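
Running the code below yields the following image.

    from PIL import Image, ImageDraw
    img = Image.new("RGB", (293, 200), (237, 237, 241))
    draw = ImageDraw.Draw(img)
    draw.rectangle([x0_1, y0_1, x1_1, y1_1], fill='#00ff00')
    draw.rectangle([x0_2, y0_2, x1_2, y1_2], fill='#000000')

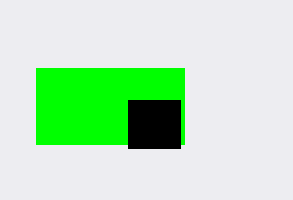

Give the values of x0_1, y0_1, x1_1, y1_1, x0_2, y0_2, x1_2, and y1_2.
x0_1 = 36, y0_1 = 68, x1_1 = 184, y1_1 = 144, x0_2 = 128, y0_2 = 100, x1_2 = 180, y1_2 = 148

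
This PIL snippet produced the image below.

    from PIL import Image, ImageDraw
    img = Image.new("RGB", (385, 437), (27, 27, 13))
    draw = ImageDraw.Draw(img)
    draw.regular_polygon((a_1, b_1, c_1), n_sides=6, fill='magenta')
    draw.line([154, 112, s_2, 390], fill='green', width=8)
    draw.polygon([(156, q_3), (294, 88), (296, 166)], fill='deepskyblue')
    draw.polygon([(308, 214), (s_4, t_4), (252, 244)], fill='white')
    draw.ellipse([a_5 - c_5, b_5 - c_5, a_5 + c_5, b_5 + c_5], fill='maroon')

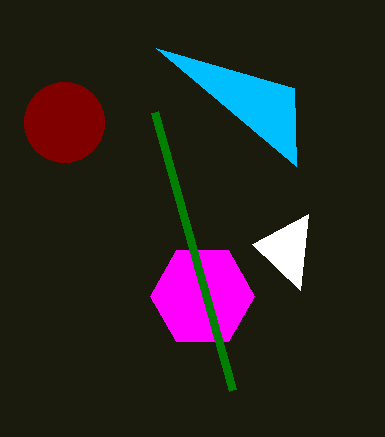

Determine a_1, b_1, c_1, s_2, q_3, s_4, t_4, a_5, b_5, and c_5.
a_1 = 202
b_1 = 296
c_1 = 52
s_2 = 232
q_3 = 48
s_4 = 300
t_4 = 290
a_5 = 64
b_5 = 122
c_5 = 40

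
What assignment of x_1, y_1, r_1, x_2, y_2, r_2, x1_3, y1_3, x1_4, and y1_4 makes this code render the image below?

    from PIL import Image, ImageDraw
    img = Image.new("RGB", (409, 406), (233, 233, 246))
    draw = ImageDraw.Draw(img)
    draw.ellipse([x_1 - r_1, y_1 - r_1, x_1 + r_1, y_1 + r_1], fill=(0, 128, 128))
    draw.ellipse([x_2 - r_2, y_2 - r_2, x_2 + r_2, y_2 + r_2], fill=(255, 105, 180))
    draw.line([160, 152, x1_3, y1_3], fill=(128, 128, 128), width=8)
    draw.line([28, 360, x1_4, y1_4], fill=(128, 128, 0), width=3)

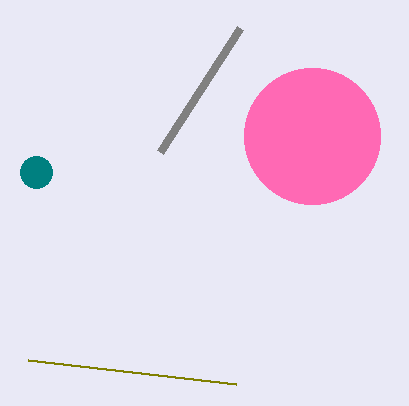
x_1 = 36
y_1 = 172
r_1 = 16
x_2 = 312
y_2 = 136
r_2 = 68
x1_3 = 240
y1_3 = 28
x1_4 = 236
y1_4 = 384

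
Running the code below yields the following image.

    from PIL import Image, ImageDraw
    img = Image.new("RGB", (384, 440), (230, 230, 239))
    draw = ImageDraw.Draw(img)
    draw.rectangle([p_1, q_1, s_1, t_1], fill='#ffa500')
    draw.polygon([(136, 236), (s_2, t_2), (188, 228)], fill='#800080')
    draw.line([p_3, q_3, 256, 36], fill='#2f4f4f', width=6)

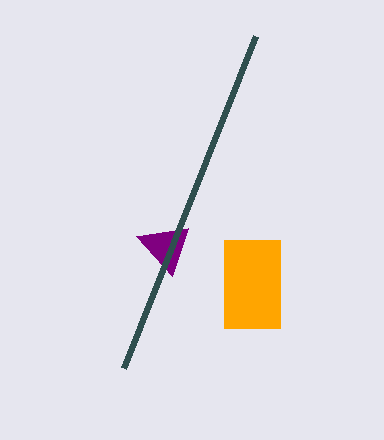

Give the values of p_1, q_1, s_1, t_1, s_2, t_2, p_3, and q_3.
p_1 = 224, q_1 = 240, s_1 = 280, t_1 = 328, s_2 = 172, t_2 = 276, p_3 = 124, q_3 = 368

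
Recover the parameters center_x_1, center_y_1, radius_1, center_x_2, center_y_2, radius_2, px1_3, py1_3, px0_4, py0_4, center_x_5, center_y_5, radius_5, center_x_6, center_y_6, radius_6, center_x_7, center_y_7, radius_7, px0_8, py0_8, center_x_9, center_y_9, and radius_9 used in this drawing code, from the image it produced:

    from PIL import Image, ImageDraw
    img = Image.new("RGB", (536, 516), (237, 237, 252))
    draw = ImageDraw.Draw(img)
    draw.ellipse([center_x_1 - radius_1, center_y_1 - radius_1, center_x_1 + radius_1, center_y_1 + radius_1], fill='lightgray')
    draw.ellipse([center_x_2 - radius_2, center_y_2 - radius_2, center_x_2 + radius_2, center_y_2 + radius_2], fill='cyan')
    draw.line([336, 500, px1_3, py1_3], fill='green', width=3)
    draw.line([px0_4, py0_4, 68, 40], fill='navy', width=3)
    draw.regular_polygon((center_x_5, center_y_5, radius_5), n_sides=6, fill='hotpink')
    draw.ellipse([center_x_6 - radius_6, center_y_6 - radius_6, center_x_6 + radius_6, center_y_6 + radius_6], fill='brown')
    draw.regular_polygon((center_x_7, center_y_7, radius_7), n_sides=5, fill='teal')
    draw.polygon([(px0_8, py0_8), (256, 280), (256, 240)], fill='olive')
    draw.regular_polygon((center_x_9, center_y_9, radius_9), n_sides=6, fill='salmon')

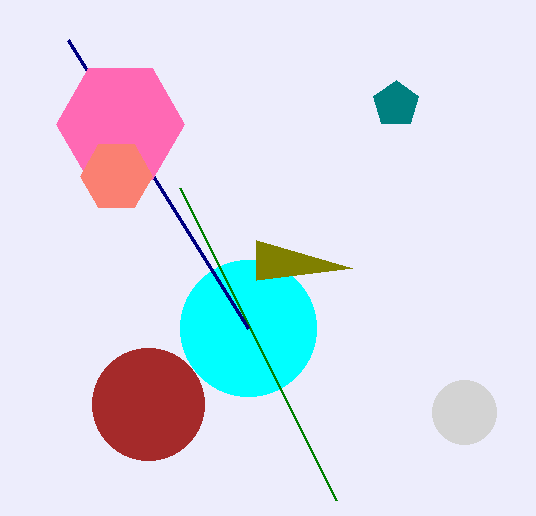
center_x_1 = 464, center_y_1 = 412, radius_1 = 32, center_x_2 = 248, center_y_2 = 328, radius_2 = 68, px1_3 = 180, py1_3 = 188, px0_4 = 248, py0_4 = 328, center_x_5 = 120, center_y_5 = 124, radius_5 = 64, center_x_6 = 148, center_y_6 = 404, radius_6 = 56, center_x_7 = 396, center_y_7 = 104, radius_7 = 24, px0_8 = 352, py0_8 = 268, center_x_9 = 116, center_y_9 = 176, radius_9 = 36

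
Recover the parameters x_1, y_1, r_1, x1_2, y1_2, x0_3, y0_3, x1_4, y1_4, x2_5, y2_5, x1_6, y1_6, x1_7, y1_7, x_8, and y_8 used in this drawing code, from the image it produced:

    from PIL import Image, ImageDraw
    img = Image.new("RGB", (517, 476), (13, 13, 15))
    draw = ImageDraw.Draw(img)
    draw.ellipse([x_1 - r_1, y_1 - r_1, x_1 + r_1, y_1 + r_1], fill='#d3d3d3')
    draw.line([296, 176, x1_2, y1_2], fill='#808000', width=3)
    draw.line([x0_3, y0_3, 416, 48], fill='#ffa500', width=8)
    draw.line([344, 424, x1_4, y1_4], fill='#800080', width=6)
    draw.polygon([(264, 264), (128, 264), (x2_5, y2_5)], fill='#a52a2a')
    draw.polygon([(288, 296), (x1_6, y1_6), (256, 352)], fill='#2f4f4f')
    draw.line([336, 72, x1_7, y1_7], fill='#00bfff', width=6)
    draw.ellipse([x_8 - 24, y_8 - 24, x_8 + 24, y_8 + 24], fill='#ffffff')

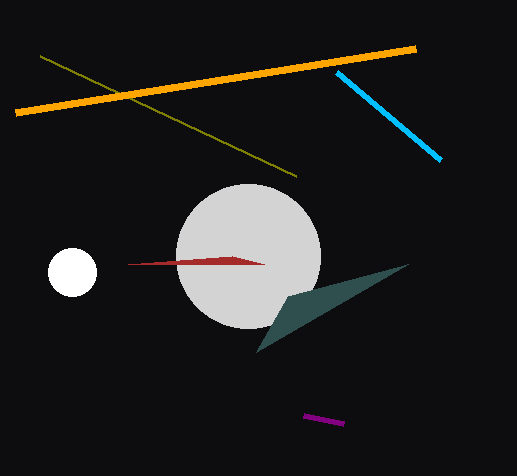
x_1 = 248
y_1 = 256
r_1 = 72
x1_2 = 40
y1_2 = 56
x0_3 = 16
y0_3 = 112
x1_4 = 304
y1_4 = 416
x2_5 = 232
y2_5 = 256
x1_6 = 408
y1_6 = 264
x1_7 = 440
y1_7 = 160
x_8 = 72
y_8 = 272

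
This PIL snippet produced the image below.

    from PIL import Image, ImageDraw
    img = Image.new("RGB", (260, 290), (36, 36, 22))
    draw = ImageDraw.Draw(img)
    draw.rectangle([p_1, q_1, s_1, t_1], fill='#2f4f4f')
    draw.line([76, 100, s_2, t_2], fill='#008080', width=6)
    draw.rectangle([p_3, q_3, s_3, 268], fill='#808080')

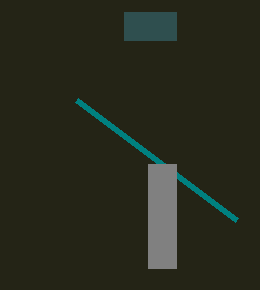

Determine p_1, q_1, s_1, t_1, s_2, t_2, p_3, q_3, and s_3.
p_1 = 124, q_1 = 12, s_1 = 176, t_1 = 40, s_2 = 236, t_2 = 220, p_3 = 148, q_3 = 164, s_3 = 176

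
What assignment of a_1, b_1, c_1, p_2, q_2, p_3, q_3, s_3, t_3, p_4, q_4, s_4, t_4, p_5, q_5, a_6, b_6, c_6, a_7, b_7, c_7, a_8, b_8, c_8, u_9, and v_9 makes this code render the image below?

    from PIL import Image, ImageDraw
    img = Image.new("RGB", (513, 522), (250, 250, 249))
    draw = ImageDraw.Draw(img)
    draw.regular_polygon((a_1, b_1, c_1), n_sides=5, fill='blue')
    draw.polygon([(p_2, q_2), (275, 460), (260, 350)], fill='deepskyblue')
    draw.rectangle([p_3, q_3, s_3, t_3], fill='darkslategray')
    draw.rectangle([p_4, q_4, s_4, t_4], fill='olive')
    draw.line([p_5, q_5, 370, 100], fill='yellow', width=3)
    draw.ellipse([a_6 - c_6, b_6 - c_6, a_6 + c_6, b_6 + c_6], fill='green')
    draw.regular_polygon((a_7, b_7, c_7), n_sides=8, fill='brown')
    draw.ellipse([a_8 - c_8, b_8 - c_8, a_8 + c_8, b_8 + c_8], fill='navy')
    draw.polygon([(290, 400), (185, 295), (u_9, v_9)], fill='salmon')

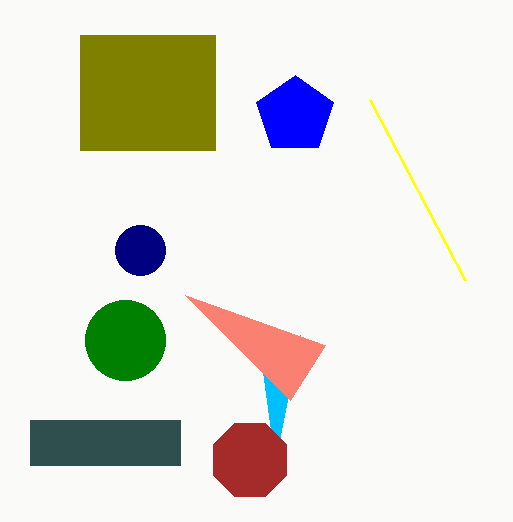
a_1 = 295; b_1 = 115; c_1 = 40; p_2 = 300; q_2 = 335; p_3 = 30; q_3 = 420; s_3 = 180; t_3 = 465; p_4 = 80; q_4 = 35; s_4 = 215; t_4 = 150; p_5 = 465; q_5 = 280; a_6 = 125; b_6 = 340; c_6 = 40; a_7 = 250; b_7 = 460; c_7 = 40; a_8 = 140; b_8 = 250; c_8 = 25; u_9 = 325; v_9 = 345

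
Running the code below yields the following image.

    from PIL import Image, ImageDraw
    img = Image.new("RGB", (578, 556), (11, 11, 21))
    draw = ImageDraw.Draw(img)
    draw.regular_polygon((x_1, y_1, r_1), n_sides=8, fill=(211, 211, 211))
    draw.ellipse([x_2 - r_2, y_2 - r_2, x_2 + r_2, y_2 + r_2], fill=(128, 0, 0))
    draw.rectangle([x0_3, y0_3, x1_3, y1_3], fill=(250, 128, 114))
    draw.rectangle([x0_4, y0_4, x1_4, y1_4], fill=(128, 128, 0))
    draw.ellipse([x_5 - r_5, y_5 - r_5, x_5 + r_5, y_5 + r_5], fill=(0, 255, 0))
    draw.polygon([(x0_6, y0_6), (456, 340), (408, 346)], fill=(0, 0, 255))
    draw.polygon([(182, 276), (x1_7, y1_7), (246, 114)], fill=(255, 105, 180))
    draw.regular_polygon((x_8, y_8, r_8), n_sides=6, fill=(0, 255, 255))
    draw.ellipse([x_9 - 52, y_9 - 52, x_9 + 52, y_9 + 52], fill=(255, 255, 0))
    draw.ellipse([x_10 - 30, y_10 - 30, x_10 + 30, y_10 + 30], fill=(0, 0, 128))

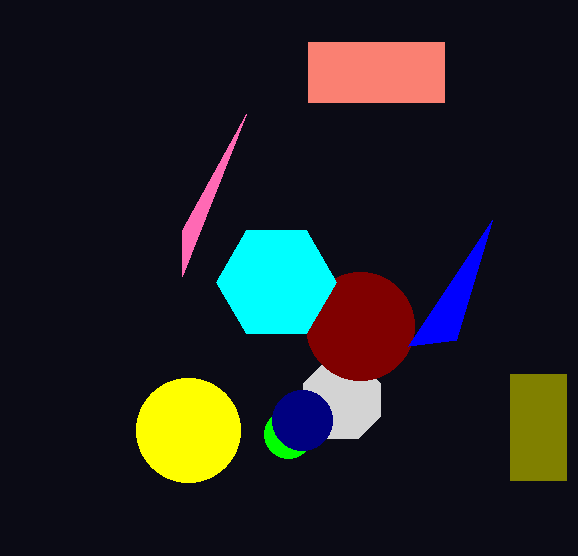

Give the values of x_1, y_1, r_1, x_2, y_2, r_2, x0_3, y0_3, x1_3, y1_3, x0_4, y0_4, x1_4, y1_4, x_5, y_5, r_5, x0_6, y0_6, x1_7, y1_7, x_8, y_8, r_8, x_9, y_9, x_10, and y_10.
x_1 = 342, y_1 = 400, r_1 = 42, x_2 = 360, y_2 = 326, r_2 = 54, x0_3 = 308, y0_3 = 42, x1_3 = 444, y1_3 = 102, x0_4 = 510, y0_4 = 374, x1_4 = 566, y1_4 = 480, x_5 = 288, y_5 = 434, r_5 = 24, x0_6 = 492, y0_6 = 220, x1_7 = 182, y1_7 = 230, x_8 = 276, y_8 = 282, r_8 = 60, x_9 = 188, y_9 = 430, x_10 = 302, y_10 = 420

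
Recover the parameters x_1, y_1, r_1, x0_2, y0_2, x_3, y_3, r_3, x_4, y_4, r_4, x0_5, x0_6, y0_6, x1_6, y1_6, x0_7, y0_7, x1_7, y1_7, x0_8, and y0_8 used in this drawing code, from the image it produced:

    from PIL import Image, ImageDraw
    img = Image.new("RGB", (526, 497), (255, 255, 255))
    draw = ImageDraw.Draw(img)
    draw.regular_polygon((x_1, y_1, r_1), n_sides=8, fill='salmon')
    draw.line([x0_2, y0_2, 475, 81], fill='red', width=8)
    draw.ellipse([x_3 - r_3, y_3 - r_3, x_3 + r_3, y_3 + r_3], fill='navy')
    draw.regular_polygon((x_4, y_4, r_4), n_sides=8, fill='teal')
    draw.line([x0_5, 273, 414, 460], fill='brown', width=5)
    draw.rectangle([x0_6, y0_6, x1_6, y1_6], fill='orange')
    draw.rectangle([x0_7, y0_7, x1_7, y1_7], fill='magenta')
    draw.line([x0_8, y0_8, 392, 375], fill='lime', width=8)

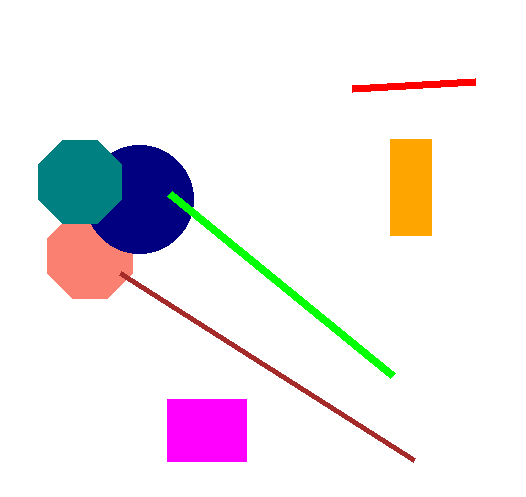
x_1 = 90; y_1 = 256; r_1 = 46; x0_2 = 352; y0_2 = 88; x_3 = 139; y_3 = 199; r_3 = 54; x_4 = 80; y_4 = 182; r_4 = 45; x0_5 = 120; x0_6 = 390; y0_6 = 139; x1_6 = 431; y1_6 = 235; x0_7 = 167; y0_7 = 399; x1_7 = 246; y1_7 = 461; x0_8 = 169; y0_8 = 193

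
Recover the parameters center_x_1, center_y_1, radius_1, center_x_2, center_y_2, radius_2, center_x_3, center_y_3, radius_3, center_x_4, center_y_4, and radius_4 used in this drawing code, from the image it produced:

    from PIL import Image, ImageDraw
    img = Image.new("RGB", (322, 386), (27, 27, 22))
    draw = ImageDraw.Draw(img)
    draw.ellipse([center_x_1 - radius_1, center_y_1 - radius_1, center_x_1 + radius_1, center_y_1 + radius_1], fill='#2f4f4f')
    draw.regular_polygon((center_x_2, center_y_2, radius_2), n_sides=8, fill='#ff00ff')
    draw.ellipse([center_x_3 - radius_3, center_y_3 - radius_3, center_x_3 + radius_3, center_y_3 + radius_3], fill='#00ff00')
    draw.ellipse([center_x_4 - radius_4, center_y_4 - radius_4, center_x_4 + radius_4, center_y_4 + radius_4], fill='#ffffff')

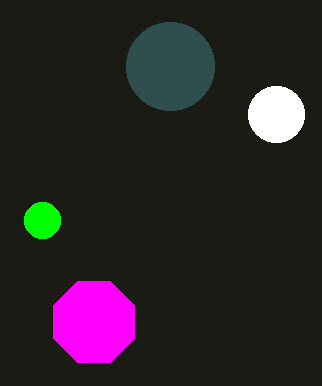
center_x_1 = 170; center_y_1 = 66; radius_1 = 44; center_x_2 = 94; center_y_2 = 322; radius_2 = 44; center_x_3 = 42; center_y_3 = 220; radius_3 = 18; center_x_4 = 276; center_y_4 = 114; radius_4 = 28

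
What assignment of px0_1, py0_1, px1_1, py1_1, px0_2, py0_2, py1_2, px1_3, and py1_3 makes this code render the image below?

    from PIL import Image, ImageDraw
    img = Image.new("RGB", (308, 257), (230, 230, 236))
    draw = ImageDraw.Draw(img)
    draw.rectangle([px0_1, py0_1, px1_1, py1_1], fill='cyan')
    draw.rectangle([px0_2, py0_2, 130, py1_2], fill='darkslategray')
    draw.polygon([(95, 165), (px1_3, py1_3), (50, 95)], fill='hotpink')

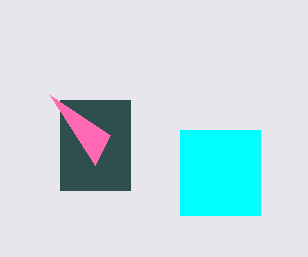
px0_1 = 180; py0_1 = 130; px1_1 = 260; py1_1 = 215; px0_2 = 60; py0_2 = 100; py1_2 = 190; px1_3 = 110; py1_3 = 135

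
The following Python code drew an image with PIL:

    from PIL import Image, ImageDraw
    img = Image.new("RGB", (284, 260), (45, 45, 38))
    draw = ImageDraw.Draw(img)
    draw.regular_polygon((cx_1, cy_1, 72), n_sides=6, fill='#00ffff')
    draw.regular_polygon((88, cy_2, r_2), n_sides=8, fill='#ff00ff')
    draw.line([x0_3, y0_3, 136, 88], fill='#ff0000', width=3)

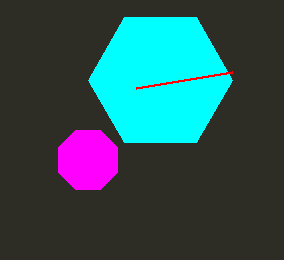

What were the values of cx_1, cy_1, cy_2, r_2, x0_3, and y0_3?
cx_1 = 160; cy_1 = 80; cy_2 = 160; r_2 = 32; x0_3 = 232; y0_3 = 72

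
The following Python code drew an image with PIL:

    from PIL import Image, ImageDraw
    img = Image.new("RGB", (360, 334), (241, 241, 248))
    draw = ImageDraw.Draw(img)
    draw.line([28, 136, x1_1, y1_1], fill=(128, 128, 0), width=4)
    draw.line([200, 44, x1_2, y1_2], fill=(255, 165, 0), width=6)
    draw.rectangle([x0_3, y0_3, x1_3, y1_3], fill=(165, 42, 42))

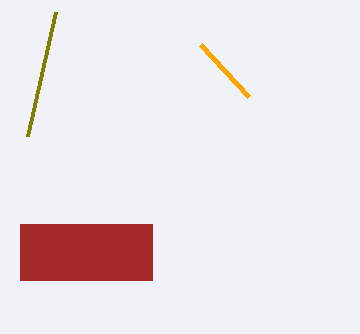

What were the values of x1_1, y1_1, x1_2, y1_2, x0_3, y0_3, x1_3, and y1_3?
x1_1 = 56
y1_1 = 12
x1_2 = 248
y1_2 = 96
x0_3 = 20
y0_3 = 224
x1_3 = 152
y1_3 = 280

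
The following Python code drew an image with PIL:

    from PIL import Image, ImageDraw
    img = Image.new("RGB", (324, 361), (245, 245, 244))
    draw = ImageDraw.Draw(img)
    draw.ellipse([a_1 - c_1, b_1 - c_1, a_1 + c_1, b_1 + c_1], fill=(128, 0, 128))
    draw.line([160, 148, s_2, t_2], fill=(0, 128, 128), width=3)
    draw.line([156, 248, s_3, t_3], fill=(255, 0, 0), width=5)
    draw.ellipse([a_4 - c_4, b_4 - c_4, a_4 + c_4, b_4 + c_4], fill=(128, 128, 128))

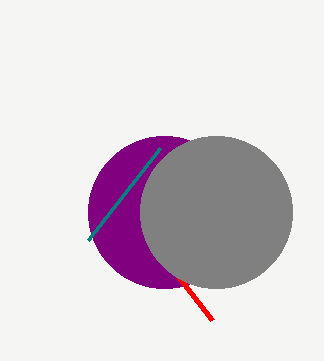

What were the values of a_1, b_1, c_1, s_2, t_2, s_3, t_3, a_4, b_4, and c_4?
a_1 = 164, b_1 = 212, c_1 = 76, s_2 = 88, t_2 = 240, s_3 = 212, t_3 = 320, a_4 = 216, b_4 = 212, c_4 = 76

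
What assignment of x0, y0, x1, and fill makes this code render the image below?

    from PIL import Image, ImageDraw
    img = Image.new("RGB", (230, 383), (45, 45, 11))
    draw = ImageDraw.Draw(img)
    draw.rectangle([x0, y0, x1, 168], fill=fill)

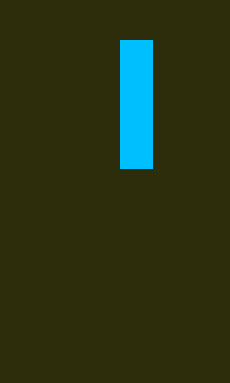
x0 = 120
y0 = 40
x1 = 152
fill = 'deepskyblue'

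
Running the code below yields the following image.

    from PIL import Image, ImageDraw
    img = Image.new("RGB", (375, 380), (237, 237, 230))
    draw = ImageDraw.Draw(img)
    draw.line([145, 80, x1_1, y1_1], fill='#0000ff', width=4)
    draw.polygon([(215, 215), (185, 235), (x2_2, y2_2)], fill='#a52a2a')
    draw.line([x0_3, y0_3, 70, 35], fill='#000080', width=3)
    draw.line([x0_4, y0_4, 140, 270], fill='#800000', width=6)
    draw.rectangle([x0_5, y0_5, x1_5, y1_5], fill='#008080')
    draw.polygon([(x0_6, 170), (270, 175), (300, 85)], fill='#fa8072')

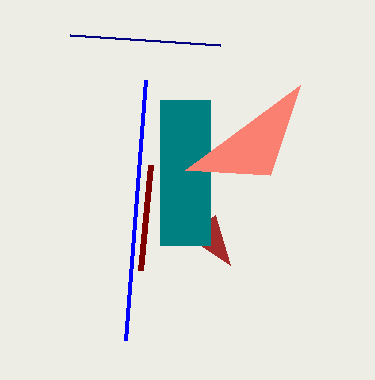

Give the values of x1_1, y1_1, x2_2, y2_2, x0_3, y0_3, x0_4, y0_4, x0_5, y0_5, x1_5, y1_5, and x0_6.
x1_1 = 125; y1_1 = 340; x2_2 = 230; y2_2 = 265; x0_3 = 220; y0_3 = 45; x0_4 = 150; y0_4 = 165; x0_5 = 160; y0_5 = 100; x1_5 = 210; y1_5 = 245; x0_6 = 185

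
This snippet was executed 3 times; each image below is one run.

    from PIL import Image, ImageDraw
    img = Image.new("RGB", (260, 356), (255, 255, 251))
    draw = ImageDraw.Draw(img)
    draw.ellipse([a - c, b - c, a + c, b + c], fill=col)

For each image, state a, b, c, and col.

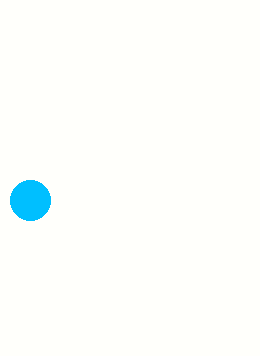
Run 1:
a = 30, b = 200, c = 20, col = 'deepskyblue'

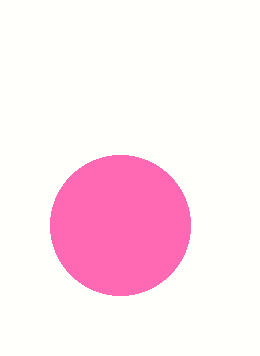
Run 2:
a = 120
b = 225
c = 70
col = 'hotpink'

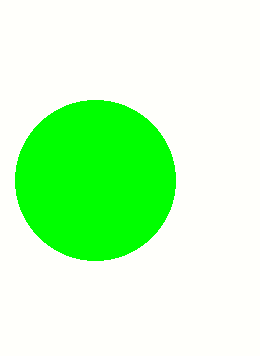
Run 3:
a = 95
b = 180
c = 80
col = 'lime'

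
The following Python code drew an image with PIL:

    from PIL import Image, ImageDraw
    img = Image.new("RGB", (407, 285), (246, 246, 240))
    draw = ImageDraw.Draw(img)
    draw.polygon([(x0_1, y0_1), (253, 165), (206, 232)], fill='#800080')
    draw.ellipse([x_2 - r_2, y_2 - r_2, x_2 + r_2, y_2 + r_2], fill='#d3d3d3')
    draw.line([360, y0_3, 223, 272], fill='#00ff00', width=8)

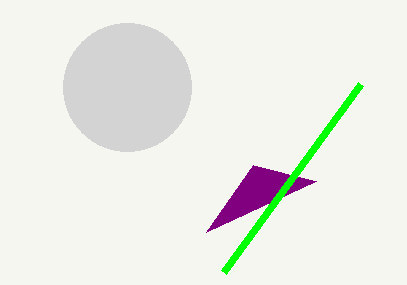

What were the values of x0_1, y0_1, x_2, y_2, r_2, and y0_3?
x0_1 = 316; y0_1 = 181; x_2 = 127; y_2 = 87; r_2 = 64; y0_3 = 84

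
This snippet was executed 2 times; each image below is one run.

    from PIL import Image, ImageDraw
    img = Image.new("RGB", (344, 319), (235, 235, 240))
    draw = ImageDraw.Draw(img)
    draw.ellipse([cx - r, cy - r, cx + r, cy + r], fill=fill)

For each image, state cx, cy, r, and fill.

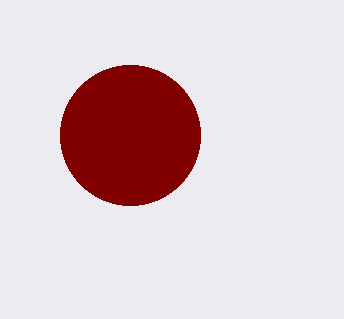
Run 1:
cx = 130; cy = 135; r = 70; fill = 'maroon'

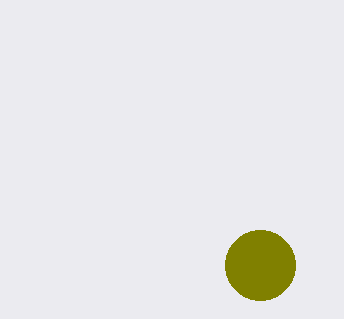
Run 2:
cx = 260
cy = 265
r = 35
fill = 'olive'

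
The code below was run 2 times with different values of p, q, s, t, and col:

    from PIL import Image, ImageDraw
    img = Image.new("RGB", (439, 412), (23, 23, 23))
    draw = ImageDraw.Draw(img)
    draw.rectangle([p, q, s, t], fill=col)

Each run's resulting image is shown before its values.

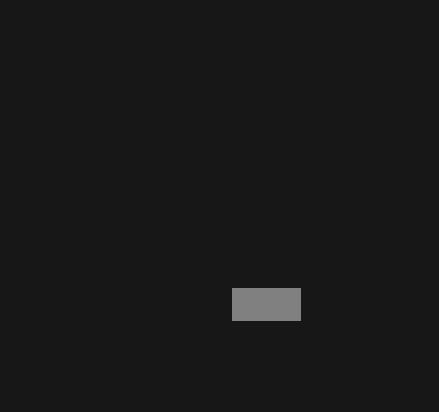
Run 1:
p = 232
q = 288
s = 300
t = 320
col = 'gray'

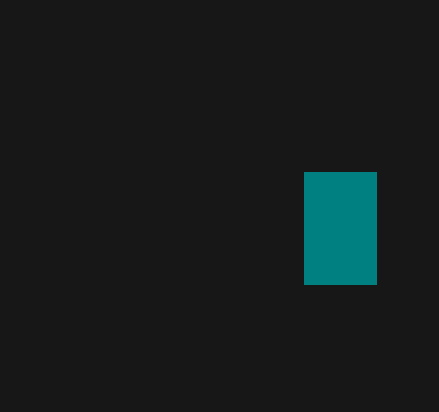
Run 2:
p = 304
q = 172
s = 376
t = 284
col = 'teal'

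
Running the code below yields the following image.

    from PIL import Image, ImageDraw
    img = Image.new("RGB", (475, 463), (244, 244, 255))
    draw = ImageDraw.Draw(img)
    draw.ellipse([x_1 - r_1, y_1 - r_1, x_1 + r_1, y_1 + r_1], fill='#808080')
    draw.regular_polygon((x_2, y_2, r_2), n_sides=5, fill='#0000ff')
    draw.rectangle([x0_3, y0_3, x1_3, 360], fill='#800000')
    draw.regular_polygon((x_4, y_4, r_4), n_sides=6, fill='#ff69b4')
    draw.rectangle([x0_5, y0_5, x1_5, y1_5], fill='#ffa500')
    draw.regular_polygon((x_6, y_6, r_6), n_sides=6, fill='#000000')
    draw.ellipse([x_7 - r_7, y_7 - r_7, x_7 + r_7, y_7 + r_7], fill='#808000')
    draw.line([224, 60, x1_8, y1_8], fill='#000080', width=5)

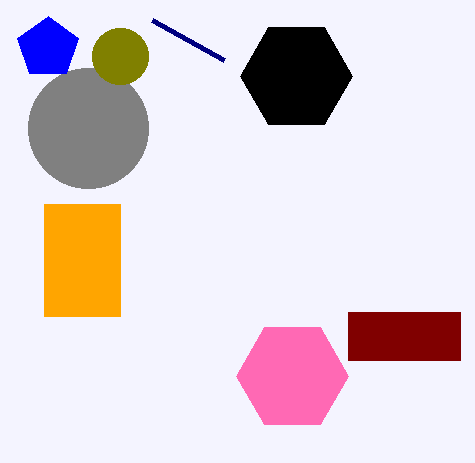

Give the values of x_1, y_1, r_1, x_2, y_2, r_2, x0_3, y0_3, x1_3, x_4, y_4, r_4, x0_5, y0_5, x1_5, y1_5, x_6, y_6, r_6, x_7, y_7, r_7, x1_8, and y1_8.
x_1 = 88
y_1 = 128
r_1 = 60
x_2 = 48
y_2 = 48
r_2 = 32
x0_3 = 348
y0_3 = 312
x1_3 = 460
x_4 = 292
y_4 = 376
r_4 = 56
x0_5 = 44
y0_5 = 204
x1_5 = 120
y1_5 = 316
x_6 = 296
y_6 = 76
r_6 = 56
x_7 = 120
y_7 = 56
r_7 = 28
x1_8 = 152
y1_8 = 20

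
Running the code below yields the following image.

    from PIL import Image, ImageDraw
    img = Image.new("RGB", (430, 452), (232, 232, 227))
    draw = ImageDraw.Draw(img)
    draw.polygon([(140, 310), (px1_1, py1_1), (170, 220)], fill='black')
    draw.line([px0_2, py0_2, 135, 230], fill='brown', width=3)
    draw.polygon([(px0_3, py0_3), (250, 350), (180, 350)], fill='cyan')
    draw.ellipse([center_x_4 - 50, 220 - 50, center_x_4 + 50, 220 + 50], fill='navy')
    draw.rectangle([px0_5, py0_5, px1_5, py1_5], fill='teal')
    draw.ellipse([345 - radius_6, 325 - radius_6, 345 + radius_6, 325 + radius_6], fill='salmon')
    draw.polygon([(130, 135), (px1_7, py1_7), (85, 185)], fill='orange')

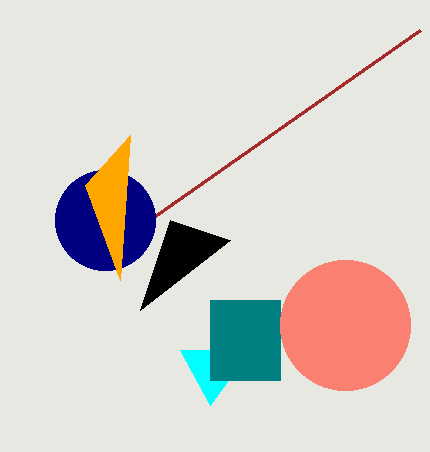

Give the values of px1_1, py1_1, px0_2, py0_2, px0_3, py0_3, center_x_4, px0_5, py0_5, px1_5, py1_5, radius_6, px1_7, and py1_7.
px1_1 = 230; py1_1 = 240; px0_2 = 420; py0_2 = 30; px0_3 = 210; py0_3 = 405; center_x_4 = 105; px0_5 = 210; py0_5 = 300; px1_5 = 280; py1_5 = 380; radius_6 = 65; px1_7 = 120; py1_7 = 280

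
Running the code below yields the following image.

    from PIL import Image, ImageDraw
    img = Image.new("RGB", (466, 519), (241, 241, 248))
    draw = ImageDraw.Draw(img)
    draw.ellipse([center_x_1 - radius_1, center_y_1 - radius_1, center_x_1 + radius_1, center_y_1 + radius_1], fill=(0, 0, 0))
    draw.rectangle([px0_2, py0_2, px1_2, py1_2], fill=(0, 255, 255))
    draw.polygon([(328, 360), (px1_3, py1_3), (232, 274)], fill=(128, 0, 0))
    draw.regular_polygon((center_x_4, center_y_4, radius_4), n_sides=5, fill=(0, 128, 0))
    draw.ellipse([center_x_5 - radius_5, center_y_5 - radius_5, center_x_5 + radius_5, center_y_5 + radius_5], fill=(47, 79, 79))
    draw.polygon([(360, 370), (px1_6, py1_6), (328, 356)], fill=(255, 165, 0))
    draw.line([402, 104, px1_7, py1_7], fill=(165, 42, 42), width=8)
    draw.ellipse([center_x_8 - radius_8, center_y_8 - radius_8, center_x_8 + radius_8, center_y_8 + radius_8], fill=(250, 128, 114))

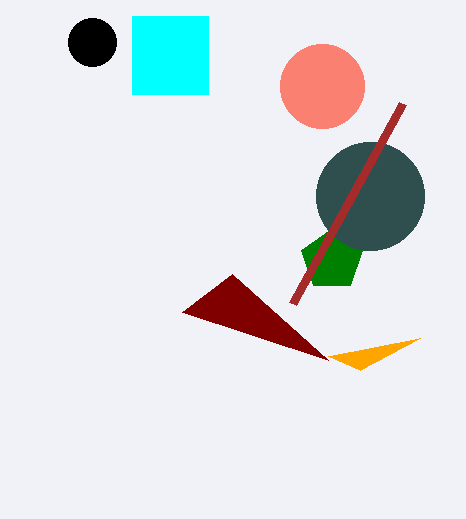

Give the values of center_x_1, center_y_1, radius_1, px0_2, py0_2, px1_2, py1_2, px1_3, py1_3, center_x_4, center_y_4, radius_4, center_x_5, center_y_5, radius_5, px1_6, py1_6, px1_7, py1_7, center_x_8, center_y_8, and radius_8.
center_x_1 = 92
center_y_1 = 42
radius_1 = 24
px0_2 = 132
py0_2 = 16
px1_2 = 208
py1_2 = 94
px1_3 = 182
py1_3 = 312
center_x_4 = 332
center_y_4 = 260
radius_4 = 32
center_x_5 = 370
center_y_5 = 196
radius_5 = 54
px1_6 = 420
py1_6 = 338
px1_7 = 292
py1_7 = 304
center_x_8 = 322
center_y_8 = 86
radius_8 = 42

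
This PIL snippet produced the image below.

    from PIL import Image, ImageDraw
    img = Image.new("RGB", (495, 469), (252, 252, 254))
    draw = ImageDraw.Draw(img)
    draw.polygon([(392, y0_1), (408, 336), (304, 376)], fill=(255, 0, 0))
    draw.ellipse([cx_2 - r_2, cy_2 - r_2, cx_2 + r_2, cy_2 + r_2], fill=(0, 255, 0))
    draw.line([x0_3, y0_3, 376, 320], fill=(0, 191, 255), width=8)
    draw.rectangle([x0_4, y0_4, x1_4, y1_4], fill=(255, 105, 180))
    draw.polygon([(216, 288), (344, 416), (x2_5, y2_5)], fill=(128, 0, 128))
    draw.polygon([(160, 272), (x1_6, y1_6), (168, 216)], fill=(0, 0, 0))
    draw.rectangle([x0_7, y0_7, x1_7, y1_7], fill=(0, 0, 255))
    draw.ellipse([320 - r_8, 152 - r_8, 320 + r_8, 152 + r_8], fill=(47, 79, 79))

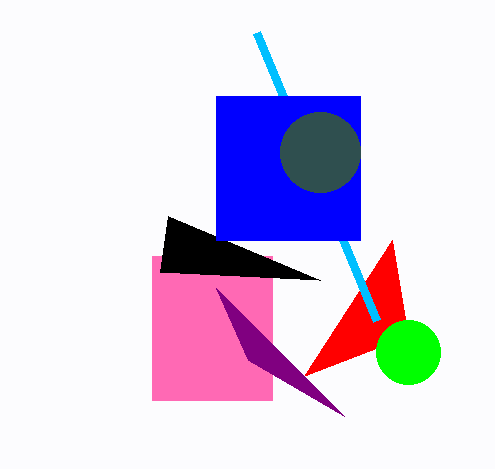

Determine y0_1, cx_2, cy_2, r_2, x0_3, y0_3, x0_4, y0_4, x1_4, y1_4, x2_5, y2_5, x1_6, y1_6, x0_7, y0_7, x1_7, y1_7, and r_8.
y0_1 = 240; cx_2 = 408; cy_2 = 352; r_2 = 32; x0_3 = 256; y0_3 = 32; x0_4 = 152; y0_4 = 256; x1_4 = 272; y1_4 = 400; x2_5 = 248; y2_5 = 360; x1_6 = 320; y1_6 = 280; x0_7 = 216; y0_7 = 96; x1_7 = 360; y1_7 = 240; r_8 = 40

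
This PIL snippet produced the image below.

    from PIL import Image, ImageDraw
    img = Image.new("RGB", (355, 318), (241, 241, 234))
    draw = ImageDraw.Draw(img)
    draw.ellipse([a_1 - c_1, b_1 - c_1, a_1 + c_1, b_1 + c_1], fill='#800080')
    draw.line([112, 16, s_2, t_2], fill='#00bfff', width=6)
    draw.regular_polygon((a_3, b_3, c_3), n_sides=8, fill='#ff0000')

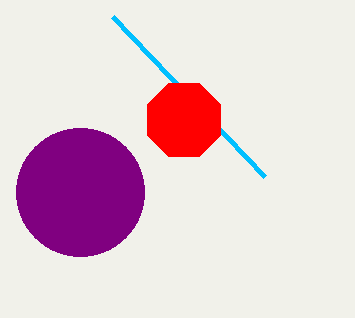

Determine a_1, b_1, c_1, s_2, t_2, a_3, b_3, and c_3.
a_1 = 80
b_1 = 192
c_1 = 64
s_2 = 264
t_2 = 176
a_3 = 184
b_3 = 120
c_3 = 40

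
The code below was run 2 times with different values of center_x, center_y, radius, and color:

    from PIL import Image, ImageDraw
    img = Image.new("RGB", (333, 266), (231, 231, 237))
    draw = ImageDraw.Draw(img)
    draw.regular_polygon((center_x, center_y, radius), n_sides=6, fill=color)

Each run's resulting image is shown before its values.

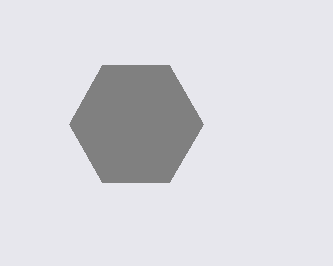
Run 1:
center_x = 136; center_y = 124; radius = 67; color = 'gray'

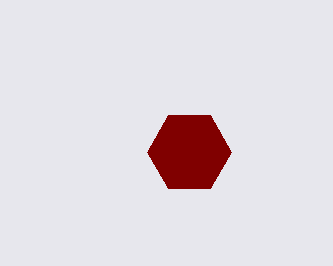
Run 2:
center_x = 189; center_y = 152; radius = 42; color = 'maroon'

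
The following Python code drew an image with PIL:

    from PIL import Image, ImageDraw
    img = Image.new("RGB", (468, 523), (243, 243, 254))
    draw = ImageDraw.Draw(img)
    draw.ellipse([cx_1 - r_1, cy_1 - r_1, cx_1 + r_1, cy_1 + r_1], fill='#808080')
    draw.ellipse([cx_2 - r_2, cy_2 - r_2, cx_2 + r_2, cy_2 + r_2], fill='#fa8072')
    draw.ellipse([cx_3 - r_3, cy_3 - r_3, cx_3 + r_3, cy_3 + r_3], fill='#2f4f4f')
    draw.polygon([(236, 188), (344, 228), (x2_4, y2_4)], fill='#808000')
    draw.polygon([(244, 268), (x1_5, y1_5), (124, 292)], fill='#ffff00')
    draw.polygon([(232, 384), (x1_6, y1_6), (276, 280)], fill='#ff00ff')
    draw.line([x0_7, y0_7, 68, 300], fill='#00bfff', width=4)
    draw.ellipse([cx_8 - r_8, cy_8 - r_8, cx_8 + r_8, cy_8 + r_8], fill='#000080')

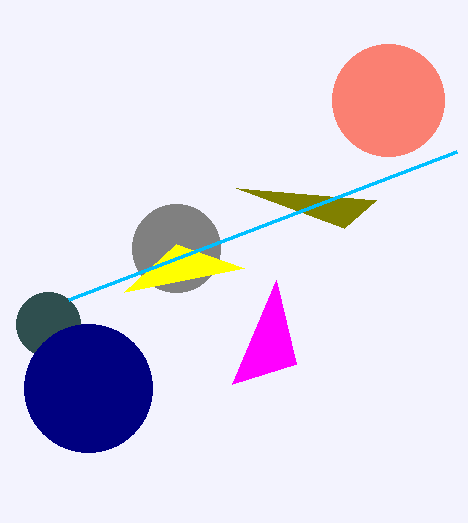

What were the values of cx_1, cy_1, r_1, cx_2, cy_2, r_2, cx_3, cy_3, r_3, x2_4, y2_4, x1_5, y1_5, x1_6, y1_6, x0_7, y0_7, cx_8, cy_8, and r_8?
cx_1 = 176, cy_1 = 248, r_1 = 44, cx_2 = 388, cy_2 = 100, r_2 = 56, cx_3 = 48, cy_3 = 324, r_3 = 32, x2_4 = 376, y2_4 = 200, x1_5 = 176, y1_5 = 244, x1_6 = 296, y1_6 = 364, x0_7 = 456, y0_7 = 152, cx_8 = 88, cy_8 = 388, r_8 = 64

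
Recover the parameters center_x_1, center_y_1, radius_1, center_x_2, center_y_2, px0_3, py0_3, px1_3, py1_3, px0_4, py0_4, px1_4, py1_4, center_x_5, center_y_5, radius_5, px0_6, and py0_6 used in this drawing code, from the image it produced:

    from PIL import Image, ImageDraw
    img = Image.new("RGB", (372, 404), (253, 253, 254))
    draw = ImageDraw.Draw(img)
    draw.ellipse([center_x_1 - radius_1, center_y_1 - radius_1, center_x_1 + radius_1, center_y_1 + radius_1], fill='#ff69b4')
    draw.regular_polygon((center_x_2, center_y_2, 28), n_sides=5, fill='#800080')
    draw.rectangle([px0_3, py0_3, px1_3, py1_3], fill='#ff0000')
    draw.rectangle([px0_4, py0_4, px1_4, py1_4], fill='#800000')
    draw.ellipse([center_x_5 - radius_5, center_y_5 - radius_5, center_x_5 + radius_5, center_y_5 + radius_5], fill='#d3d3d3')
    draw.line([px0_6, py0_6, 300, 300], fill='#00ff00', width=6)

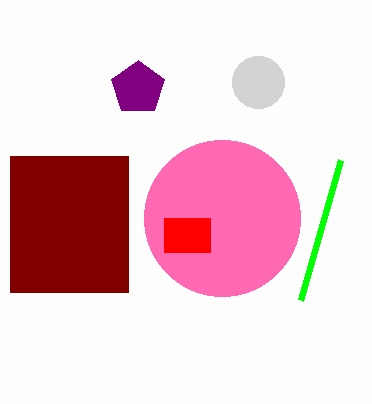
center_x_1 = 222; center_y_1 = 218; radius_1 = 78; center_x_2 = 138; center_y_2 = 88; px0_3 = 164; py0_3 = 218; px1_3 = 210; py1_3 = 252; px0_4 = 10; py0_4 = 156; px1_4 = 128; py1_4 = 292; center_x_5 = 258; center_y_5 = 82; radius_5 = 26; px0_6 = 340; py0_6 = 160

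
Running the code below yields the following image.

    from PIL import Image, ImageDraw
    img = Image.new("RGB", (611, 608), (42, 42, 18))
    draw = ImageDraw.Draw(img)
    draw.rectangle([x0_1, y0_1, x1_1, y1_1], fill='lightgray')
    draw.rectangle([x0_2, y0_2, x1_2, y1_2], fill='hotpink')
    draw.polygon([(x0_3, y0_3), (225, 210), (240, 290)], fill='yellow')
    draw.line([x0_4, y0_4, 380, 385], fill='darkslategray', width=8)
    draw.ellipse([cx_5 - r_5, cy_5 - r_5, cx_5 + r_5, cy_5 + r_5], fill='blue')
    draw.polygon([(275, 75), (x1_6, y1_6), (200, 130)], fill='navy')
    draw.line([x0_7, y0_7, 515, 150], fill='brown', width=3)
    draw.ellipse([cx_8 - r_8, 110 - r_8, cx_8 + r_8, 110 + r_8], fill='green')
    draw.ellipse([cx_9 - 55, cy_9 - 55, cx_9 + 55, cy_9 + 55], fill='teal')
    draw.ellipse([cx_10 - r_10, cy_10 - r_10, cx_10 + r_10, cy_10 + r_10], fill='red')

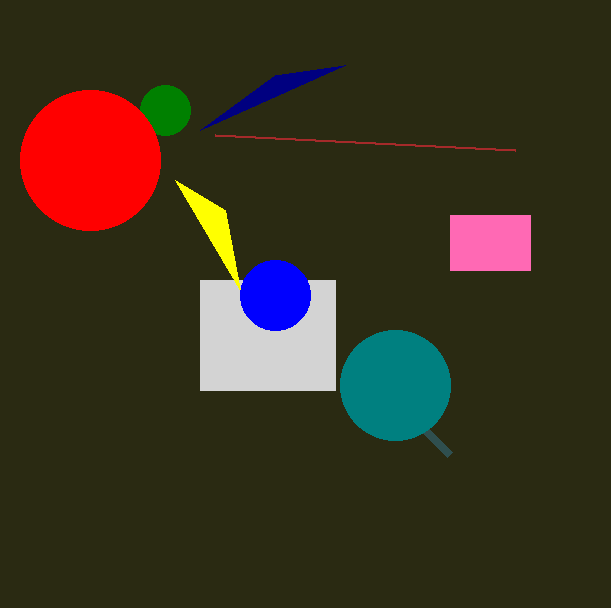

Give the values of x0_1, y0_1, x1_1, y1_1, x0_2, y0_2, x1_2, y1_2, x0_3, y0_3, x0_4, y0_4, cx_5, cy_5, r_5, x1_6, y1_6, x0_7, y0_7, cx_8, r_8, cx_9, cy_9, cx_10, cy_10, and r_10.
x0_1 = 200, y0_1 = 280, x1_1 = 335, y1_1 = 390, x0_2 = 450, y0_2 = 215, x1_2 = 530, y1_2 = 270, x0_3 = 175, y0_3 = 180, x0_4 = 450, y0_4 = 455, cx_5 = 275, cy_5 = 295, r_5 = 35, x1_6 = 345, y1_6 = 65, x0_7 = 215, y0_7 = 135, cx_8 = 165, r_8 = 25, cx_9 = 395, cy_9 = 385, cx_10 = 90, cy_10 = 160, r_10 = 70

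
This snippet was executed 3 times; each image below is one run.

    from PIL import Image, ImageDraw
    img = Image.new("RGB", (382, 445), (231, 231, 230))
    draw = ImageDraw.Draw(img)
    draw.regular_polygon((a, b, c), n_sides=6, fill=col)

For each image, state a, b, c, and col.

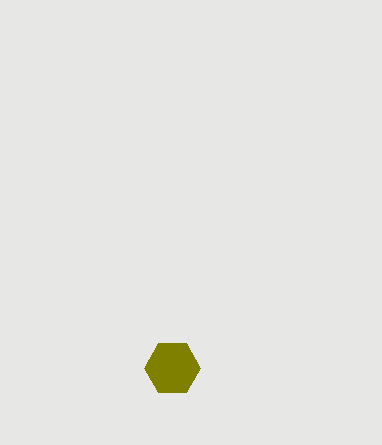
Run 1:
a = 172; b = 368; c = 28; col = 'olive'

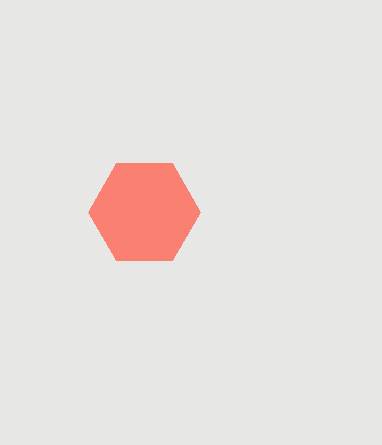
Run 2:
a = 144, b = 212, c = 56, col = 'salmon'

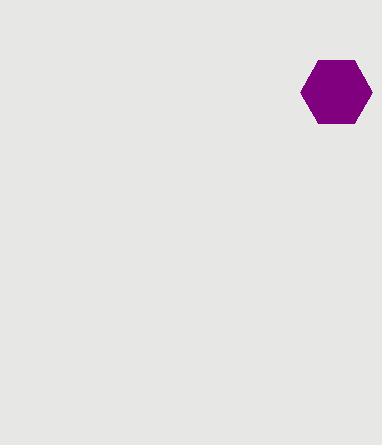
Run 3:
a = 336, b = 92, c = 36, col = 'purple'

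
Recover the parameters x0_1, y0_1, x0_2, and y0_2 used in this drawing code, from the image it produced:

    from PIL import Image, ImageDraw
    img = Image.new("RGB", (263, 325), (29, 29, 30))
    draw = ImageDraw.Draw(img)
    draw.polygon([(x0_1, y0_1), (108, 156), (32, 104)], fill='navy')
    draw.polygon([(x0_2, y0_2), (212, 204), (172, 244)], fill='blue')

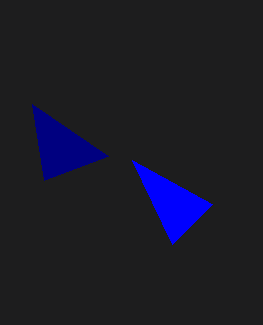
x0_1 = 44; y0_1 = 180; x0_2 = 132; y0_2 = 160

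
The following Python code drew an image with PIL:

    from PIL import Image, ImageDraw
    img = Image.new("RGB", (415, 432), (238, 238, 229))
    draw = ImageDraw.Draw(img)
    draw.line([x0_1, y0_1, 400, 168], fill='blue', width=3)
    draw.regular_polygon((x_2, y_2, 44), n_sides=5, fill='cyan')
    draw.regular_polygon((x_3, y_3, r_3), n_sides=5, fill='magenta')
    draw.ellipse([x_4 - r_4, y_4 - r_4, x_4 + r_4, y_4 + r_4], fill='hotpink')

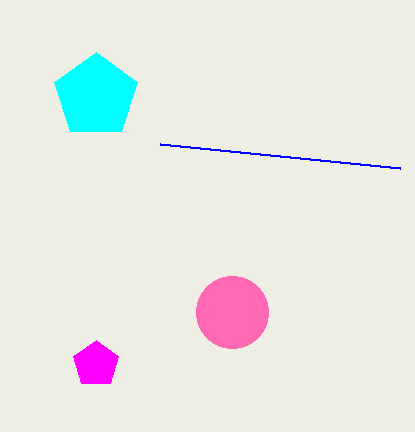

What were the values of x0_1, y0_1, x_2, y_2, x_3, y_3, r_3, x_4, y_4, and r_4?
x0_1 = 160
y0_1 = 144
x_2 = 96
y_2 = 96
x_3 = 96
y_3 = 364
r_3 = 24
x_4 = 232
y_4 = 312
r_4 = 36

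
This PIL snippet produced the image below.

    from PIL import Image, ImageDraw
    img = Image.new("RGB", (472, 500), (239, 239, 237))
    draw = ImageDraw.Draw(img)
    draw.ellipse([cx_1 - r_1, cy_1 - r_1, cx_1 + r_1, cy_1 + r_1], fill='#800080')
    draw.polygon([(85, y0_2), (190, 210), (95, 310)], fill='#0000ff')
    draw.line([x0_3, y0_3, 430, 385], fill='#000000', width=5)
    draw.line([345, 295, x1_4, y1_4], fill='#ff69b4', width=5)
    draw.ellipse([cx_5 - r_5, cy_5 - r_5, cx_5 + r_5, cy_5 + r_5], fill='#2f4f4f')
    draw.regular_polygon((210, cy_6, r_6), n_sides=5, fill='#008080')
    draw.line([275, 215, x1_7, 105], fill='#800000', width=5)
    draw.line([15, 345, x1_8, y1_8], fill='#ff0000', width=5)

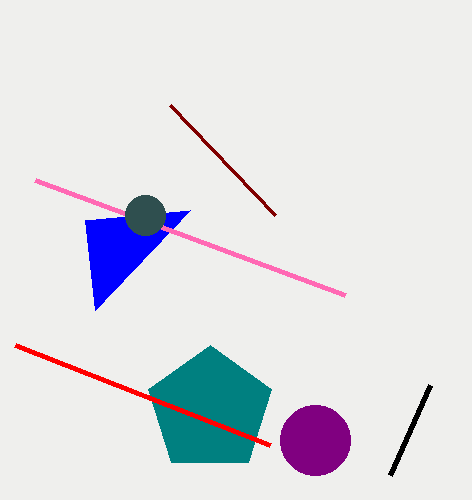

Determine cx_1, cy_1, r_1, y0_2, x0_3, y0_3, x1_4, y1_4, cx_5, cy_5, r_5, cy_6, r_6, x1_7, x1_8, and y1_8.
cx_1 = 315; cy_1 = 440; r_1 = 35; y0_2 = 220; x0_3 = 390; y0_3 = 475; x1_4 = 35; y1_4 = 180; cx_5 = 145; cy_5 = 215; r_5 = 20; cy_6 = 410; r_6 = 65; x1_7 = 170; x1_8 = 270; y1_8 = 445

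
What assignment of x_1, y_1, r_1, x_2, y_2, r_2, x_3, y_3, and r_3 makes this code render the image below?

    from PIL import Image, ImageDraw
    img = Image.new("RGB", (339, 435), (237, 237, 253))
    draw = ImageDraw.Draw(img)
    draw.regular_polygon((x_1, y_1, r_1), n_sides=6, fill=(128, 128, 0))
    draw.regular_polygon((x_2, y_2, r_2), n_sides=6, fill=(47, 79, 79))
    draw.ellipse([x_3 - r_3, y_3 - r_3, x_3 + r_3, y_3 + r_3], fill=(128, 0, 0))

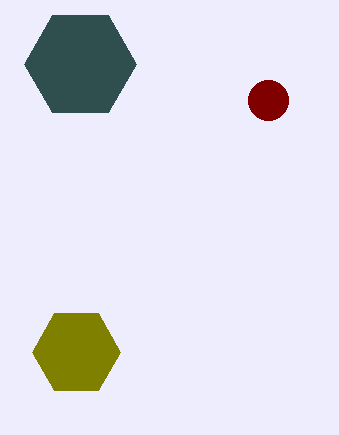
x_1 = 76; y_1 = 352; r_1 = 44; x_2 = 80; y_2 = 64; r_2 = 56; x_3 = 268; y_3 = 100; r_3 = 20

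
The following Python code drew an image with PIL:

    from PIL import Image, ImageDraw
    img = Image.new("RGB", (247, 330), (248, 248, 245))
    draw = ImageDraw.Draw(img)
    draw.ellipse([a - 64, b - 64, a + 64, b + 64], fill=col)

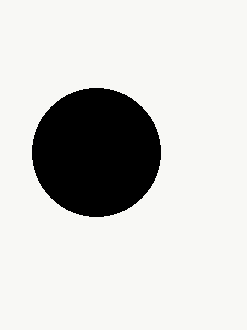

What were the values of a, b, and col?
a = 96
b = 152
col = 'black'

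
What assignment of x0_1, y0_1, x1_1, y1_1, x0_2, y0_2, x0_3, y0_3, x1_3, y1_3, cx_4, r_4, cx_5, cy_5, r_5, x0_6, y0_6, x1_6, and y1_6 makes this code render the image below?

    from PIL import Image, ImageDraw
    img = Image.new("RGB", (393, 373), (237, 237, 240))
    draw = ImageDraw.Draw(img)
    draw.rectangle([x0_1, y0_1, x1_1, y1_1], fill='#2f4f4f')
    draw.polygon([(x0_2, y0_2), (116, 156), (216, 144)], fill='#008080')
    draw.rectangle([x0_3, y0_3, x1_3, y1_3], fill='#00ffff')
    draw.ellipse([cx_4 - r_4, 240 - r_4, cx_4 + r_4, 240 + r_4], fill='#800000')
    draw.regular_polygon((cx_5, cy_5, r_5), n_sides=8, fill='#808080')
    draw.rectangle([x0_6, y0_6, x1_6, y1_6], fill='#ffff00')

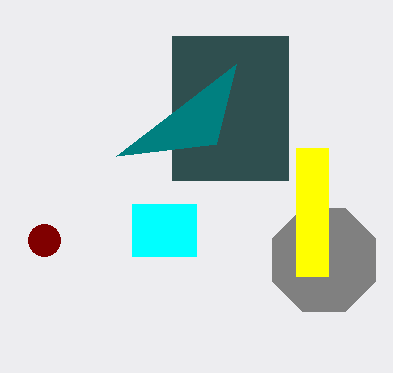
x0_1 = 172
y0_1 = 36
x1_1 = 288
y1_1 = 180
x0_2 = 236
y0_2 = 64
x0_3 = 132
y0_3 = 204
x1_3 = 196
y1_3 = 256
cx_4 = 44
r_4 = 16
cx_5 = 324
cy_5 = 260
r_5 = 56
x0_6 = 296
y0_6 = 148
x1_6 = 328
y1_6 = 276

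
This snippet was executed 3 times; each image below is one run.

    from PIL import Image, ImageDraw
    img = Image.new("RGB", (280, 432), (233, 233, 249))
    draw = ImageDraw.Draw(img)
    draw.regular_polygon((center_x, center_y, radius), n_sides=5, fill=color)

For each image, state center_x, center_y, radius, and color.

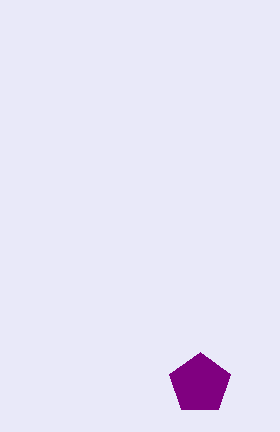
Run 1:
center_x = 200
center_y = 384
radius = 32
color = 'purple'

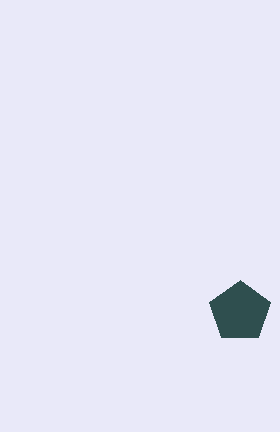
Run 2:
center_x = 240, center_y = 312, radius = 32, color = 'darkslategray'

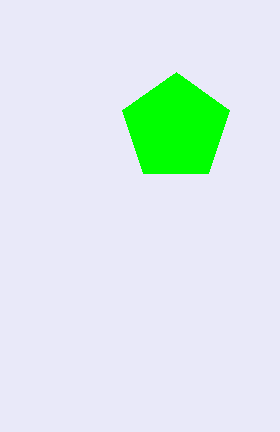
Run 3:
center_x = 176; center_y = 128; radius = 56; color = 'lime'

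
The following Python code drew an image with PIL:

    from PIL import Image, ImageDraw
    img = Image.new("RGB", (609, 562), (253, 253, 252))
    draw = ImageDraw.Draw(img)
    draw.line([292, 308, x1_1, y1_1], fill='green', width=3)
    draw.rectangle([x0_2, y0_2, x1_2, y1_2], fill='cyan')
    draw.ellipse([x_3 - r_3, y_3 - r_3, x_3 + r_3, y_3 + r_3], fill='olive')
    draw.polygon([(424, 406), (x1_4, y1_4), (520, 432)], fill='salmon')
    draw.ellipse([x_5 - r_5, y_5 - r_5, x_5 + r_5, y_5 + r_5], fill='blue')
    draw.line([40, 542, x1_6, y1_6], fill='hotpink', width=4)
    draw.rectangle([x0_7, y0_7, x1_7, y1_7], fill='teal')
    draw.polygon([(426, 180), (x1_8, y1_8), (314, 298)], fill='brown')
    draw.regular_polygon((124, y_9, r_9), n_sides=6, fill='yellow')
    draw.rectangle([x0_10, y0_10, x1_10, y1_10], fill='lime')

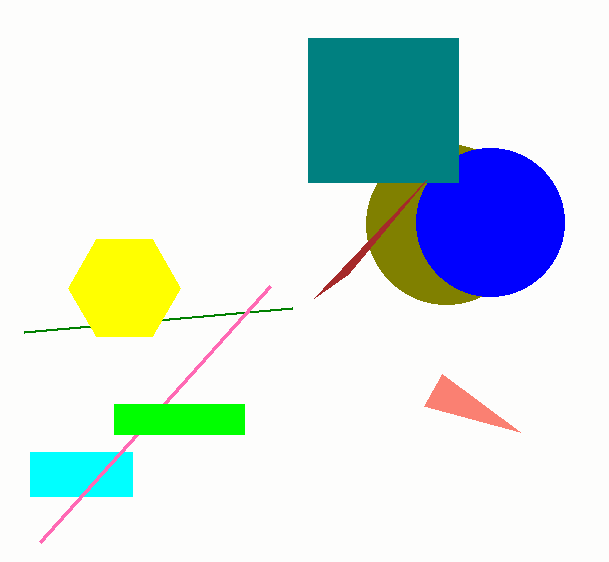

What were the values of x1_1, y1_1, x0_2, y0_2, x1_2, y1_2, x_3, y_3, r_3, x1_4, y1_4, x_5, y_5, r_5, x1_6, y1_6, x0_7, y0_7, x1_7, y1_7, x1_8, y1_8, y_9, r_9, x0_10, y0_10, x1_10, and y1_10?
x1_1 = 24
y1_1 = 332
x0_2 = 30
y0_2 = 452
x1_2 = 132
y1_2 = 496
x_3 = 446
y_3 = 224
r_3 = 80
x1_4 = 442
y1_4 = 374
x_5 = 490
y_5 = 222
r_5 = 74
x1_6 = 270
y1_6 = 286
x0_7 = 308
y0_7 = 38
x1_7 = 458
y1_7 = 182
x1_8 = 348
y1_8 = 274
y_9 = 288
r_9 = 56
x0_10 = 114
y0_10 = 404
x1_10 = 244
y1_10 = 434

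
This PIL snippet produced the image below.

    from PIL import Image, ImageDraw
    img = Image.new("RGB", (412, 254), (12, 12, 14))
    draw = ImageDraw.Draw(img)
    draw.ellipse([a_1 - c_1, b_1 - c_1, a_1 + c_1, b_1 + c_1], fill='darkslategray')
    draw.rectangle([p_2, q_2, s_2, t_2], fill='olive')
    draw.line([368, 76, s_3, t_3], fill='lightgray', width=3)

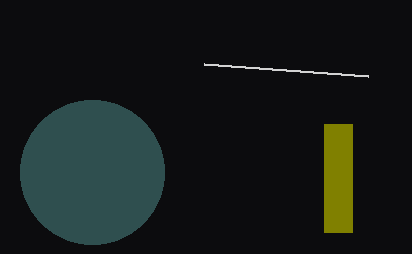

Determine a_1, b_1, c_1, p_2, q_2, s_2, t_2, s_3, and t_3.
a_1 = 92
b_1 = 172
c_1 = 72
p_2 = 324
q_2 = 124
s_2 = 352
t_2 = 232
s_3 = 204
t_3 = 64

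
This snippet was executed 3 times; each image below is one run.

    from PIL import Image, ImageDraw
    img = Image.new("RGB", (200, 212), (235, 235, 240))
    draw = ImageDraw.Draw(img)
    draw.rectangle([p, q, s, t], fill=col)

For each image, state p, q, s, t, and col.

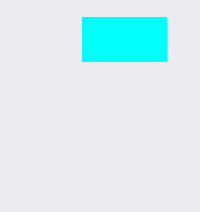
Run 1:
p = 82; q = 17; s = 166; t = 61; col = 'cyan'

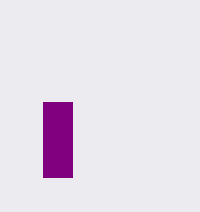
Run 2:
p = 43
q = 102
s = 72
t = 177
col = 'purple'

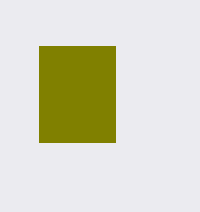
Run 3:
p = 39
q = 46
s = 115
t = 142
col = 'olive'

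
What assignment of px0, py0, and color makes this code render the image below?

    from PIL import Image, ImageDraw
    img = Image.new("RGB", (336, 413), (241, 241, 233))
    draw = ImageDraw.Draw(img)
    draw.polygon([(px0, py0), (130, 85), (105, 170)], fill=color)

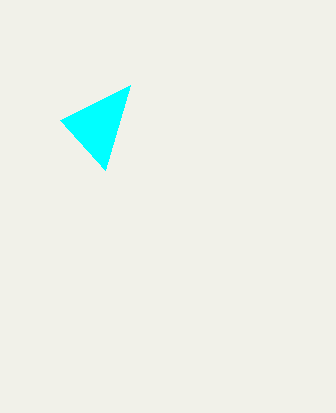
px0 = 60; py0 = 120; color = 'cyan'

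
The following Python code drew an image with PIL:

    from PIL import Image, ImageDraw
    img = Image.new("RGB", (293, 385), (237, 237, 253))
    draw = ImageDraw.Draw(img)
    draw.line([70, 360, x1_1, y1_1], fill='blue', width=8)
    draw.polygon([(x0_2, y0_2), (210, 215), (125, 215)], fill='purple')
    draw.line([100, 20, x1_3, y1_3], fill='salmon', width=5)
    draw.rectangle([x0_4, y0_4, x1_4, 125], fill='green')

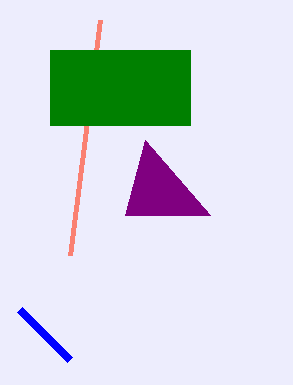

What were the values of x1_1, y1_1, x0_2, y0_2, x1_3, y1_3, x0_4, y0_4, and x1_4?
x1_1 = 20
y1_1 = 310
x0_2 = 145
y0_2 = 140
x1_3 = 70
y1_3 = 255
x0_4 = 50
y0_4 = 50
x1_4 = 190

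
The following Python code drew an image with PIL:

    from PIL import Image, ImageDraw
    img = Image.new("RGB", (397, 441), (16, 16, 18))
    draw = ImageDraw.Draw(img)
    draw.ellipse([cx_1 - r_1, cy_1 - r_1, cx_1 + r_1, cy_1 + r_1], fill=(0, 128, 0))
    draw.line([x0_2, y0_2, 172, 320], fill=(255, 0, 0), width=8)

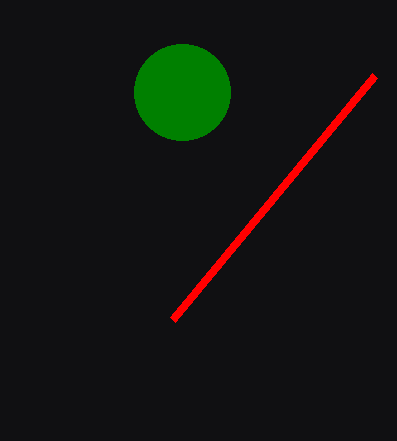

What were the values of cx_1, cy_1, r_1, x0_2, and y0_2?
cx_1 = 182
cy_1 = 92
r_1 = 48
x0_2 = 374
y0_2 = 76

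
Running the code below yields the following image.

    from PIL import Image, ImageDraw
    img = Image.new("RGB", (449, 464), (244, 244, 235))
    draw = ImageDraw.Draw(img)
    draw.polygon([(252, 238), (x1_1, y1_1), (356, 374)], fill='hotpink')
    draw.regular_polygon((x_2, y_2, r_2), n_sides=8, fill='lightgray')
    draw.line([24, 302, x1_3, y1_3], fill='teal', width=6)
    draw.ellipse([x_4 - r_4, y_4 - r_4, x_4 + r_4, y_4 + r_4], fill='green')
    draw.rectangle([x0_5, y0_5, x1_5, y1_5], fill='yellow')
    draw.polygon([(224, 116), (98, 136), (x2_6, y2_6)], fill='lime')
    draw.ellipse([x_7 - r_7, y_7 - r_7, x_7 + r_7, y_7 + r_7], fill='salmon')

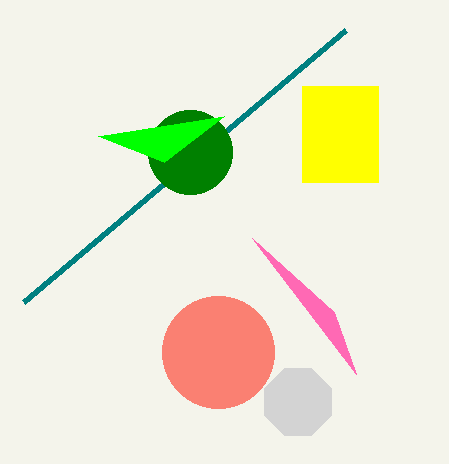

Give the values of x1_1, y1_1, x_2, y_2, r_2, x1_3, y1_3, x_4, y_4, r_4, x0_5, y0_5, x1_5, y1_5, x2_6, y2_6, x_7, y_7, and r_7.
x1_1 = 334, y1_1 = 312, x_2 = 298, y_2 = 402, r_2 = 36, x1_3 = 346, y1_3 = 30, x_4 = 190, y_4 = 152, r_4 = 42, x0_5 = 302, y0_5 = 86, x1_5 = 378, y1_5 = 182, x2_6 = 164, y2_6 = 162, x_7 = 218, y_7 = 352, r_7 = 56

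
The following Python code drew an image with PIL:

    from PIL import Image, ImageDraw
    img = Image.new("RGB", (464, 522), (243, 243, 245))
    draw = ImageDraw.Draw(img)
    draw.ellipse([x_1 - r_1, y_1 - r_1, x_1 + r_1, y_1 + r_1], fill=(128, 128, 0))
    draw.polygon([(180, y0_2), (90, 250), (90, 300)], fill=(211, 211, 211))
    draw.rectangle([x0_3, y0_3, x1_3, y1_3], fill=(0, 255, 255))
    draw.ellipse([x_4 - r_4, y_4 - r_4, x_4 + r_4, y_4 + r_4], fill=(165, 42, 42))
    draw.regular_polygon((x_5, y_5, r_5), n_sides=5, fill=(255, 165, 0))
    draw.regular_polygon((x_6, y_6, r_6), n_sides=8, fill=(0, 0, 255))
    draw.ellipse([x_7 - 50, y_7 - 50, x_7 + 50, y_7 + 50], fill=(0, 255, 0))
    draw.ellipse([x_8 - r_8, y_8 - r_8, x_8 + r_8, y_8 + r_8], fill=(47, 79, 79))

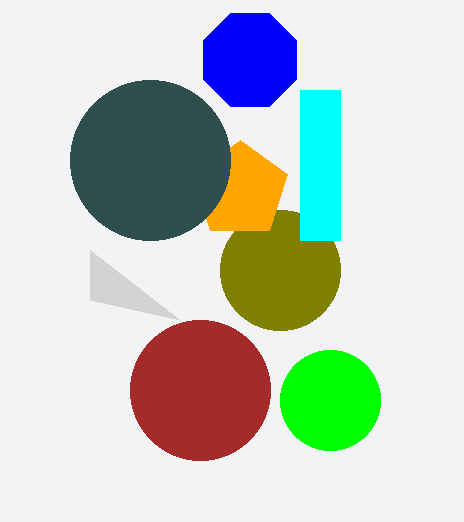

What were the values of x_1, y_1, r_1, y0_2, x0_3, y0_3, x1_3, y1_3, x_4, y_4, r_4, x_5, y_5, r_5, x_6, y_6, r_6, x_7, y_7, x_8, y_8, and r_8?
x_1 = 280; y_1 = 270; r_1 = 60; y0_2 = 320; x0_3 = 300; y0_3 = 90; x1_3 = 340; y1_3 = 240; x_4 = 200; y_4 = 390; r_4 = 70; x_5 = 240; y_5 = 190; r_5 = 50; x_6 = 250; y_6 = 60; r_6 = 50; x_7 = 330; y_7 = 400; x_8 = 150; y_8 = 160; r_8 = 80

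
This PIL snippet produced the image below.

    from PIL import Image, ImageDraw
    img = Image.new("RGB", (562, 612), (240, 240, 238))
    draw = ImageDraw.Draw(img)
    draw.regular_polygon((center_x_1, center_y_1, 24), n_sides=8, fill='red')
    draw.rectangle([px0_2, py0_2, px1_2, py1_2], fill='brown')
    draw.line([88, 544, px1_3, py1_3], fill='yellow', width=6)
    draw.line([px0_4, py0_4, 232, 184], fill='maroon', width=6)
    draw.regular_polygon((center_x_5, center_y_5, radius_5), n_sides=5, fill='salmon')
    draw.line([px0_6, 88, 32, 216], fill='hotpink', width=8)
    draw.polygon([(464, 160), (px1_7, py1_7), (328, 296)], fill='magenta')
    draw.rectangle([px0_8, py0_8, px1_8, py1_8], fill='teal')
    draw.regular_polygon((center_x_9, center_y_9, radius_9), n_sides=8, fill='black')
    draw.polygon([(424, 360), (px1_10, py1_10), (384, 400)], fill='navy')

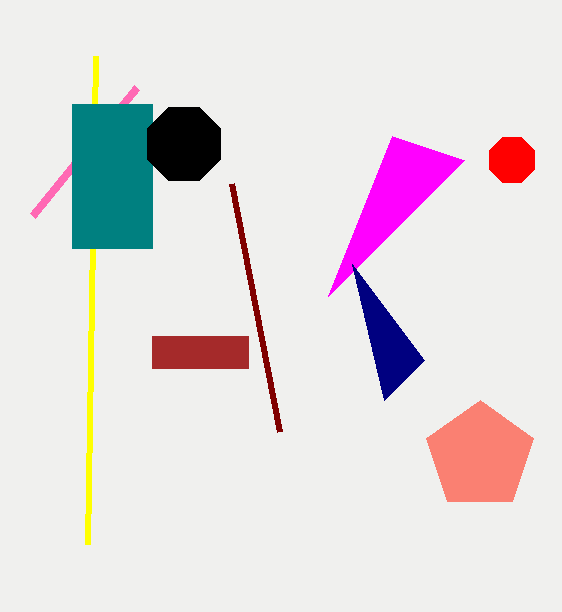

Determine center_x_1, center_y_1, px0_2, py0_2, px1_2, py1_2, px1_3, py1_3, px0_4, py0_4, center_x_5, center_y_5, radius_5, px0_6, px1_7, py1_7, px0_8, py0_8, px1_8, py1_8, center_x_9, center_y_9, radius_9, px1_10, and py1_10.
center_x_1 = 512, center_y_1 = 160, px0_2 = 152, py0_2 = 336, px1_2 = 248, py1_2 = 368, px1_3 = 96, py1_3 = 56, px0_4 = 280, py0_4 = 432, center_x_5 = 480, center_y_5 = 456, radius_5 = 56, px0_6 = 136, px1_7 = 392, py1_7 = 136, px0_8 = 72, py0_8 = 104, px1_8 = 152, py1_8 = 248, center_x_9 = 184, center_y_9 = 144, radius_9 = 40, px1_10 = 352, py1_10 = 264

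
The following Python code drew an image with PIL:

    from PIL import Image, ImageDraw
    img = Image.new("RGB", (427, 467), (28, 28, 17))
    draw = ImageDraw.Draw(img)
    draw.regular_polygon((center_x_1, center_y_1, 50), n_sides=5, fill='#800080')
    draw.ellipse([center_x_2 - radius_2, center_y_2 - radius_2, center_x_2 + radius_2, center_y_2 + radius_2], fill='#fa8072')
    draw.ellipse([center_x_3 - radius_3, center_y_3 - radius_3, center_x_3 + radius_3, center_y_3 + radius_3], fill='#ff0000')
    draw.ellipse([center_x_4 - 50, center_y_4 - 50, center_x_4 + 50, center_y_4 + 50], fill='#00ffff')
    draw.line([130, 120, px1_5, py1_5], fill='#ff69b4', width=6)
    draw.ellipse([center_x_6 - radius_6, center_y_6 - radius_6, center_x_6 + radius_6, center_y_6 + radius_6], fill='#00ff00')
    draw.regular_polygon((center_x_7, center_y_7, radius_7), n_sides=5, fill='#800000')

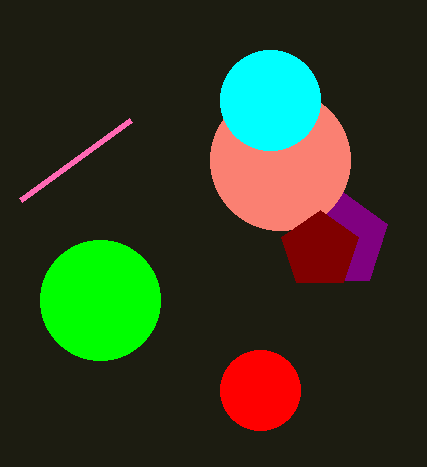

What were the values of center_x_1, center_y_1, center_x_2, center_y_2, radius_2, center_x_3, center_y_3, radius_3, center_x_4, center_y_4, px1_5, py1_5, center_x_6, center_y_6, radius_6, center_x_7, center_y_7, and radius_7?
center_x_1 = 340
center_y_1 = 240
center_x_2 = 280
center_y_2 = 160
radius_2 = 70
center_x_3 = 260
center_y_3 = 390
radius_3 = 40
center_x_4 = 270
center_y_4 = 100
px1_5 = 20
py1_5 = 200
center_x_6 = 100
center_y_6 = 300
radius_6 = 60
center_x_7 = 320
center_y_7 = 250
radius_7 = 40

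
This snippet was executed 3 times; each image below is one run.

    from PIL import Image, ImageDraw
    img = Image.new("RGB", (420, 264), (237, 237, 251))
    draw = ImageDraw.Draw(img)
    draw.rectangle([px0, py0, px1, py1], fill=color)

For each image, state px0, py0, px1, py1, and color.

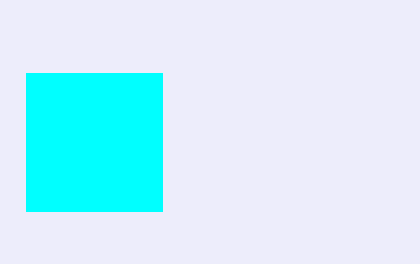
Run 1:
px0 = 26; py0 = 73; px1 = 162; py1 = 211; color = 'cyan'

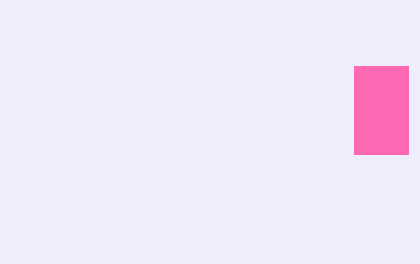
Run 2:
px0 = 354
py0 = 66
px1 = 408
py1 = 154
color = 'hotpink'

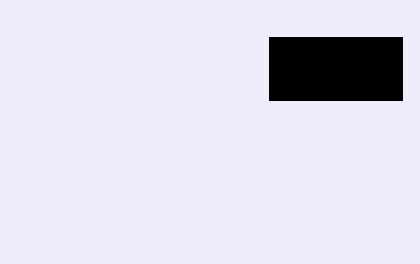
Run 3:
px0 = 269
py0 = 37
px1 = 402
py1 = 100
color = 'black'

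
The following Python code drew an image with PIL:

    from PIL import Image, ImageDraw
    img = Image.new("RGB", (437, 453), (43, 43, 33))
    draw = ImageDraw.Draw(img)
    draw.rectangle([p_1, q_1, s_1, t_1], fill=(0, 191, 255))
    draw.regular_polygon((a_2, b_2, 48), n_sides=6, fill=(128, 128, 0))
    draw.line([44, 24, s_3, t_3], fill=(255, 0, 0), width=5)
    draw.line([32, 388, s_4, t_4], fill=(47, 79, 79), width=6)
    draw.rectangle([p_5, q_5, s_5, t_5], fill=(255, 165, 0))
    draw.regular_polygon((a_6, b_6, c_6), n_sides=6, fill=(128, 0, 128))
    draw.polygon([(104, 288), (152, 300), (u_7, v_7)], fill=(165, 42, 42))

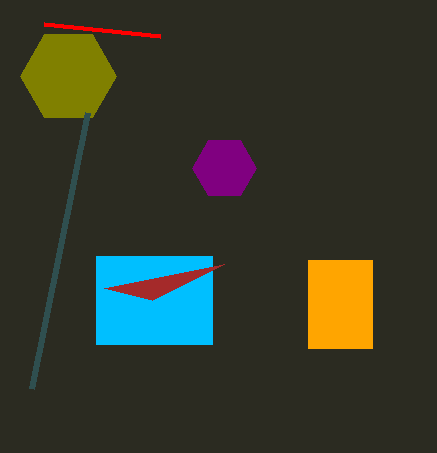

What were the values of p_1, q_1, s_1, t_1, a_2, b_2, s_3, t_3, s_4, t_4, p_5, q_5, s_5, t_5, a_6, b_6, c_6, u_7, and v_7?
p_1 = 96
q_1 = 256
s_1 = 212
t_1 = 344
a_2 = 68
b_2 = 76
s_3 = 160
t_3 = 36
s_4 = 88
t_4 = 112
p_5 = 308
q_5 = 260
s_5 = 372
t_5 = 348
a_6 = 224
b_6 = 168
c_6 = 32
u_7 = 224
v_7 = 264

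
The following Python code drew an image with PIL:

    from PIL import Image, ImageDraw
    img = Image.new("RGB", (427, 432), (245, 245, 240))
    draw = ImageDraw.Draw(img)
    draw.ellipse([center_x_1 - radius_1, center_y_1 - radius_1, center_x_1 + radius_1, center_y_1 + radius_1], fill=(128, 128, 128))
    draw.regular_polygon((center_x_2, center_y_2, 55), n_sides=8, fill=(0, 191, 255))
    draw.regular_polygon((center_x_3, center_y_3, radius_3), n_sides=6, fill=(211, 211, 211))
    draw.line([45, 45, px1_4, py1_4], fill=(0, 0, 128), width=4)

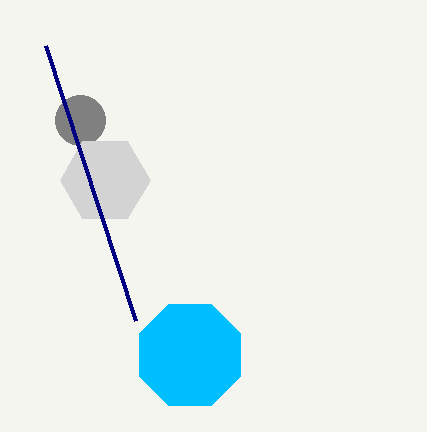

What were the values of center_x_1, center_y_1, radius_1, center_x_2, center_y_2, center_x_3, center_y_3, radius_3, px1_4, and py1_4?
center_x_1 = 80, center_y_1 = 120, radius_1 = 25, center_x_2 = 190, center_y_2 = 355, center_x_3 = 105, center_y_3 = 180, radius_3 = 45, px1_4 = 135, py1_4 = 320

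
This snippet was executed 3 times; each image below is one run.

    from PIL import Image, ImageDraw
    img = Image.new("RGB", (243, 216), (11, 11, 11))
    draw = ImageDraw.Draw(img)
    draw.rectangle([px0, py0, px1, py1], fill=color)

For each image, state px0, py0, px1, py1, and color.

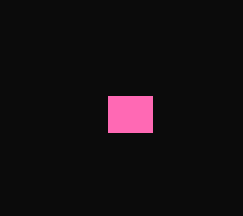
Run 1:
px0 = 108
py0 = 96
px1 = 152
py1 = 132
color = 'hotpink'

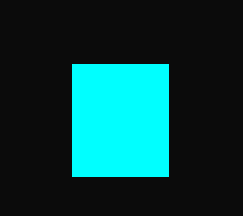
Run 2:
px0 = 72, py0 = 64, px1 = 168, py1 = 176, color = 'cyan'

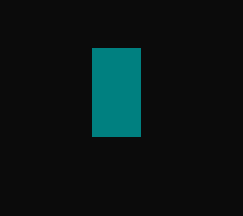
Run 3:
px0 = 92; py0 = 48; px1 = 140; py1 = 136; color = 'teal'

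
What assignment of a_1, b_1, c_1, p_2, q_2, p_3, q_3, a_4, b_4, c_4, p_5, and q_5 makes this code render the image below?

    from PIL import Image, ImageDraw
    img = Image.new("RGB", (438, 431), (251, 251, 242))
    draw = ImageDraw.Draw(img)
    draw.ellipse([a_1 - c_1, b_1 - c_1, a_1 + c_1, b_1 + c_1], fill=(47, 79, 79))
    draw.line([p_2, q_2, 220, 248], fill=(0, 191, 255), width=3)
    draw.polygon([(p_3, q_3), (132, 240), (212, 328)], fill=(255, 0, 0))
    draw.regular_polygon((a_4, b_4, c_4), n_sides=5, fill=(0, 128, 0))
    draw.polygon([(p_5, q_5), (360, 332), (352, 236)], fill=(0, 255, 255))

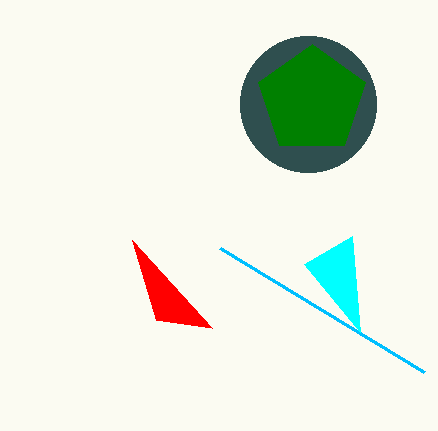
a_1 = 308, b_1 = 104, c_1 = 68, p_2 = 424, q_2 = 372, p_3 = 156, q_3 = 320, a_4 = 312, b_4 = 100, c_4 = 56, p_5 = 304, q_5 = 264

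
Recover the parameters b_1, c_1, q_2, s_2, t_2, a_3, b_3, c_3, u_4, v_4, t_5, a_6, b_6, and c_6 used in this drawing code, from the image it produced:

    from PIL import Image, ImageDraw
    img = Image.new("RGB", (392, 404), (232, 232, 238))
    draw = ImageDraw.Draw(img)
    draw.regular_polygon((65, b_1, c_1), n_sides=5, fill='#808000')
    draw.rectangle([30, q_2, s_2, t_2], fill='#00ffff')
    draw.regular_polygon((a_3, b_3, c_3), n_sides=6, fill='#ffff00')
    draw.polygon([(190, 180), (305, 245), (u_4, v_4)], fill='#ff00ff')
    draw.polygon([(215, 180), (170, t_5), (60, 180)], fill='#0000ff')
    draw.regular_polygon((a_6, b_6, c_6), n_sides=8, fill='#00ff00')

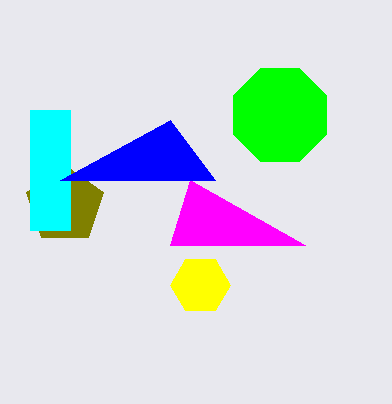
b_1 = 205; c_1 = 40; q_2 = 110; s_2 = 70; t_2 = 230; a_3 = 200; b_3 = 285; c_3 = 30; u_4 = 170; v_4 = 245; t_5 = 120; a_6 = 280; b_6 = 115; c_6 = 50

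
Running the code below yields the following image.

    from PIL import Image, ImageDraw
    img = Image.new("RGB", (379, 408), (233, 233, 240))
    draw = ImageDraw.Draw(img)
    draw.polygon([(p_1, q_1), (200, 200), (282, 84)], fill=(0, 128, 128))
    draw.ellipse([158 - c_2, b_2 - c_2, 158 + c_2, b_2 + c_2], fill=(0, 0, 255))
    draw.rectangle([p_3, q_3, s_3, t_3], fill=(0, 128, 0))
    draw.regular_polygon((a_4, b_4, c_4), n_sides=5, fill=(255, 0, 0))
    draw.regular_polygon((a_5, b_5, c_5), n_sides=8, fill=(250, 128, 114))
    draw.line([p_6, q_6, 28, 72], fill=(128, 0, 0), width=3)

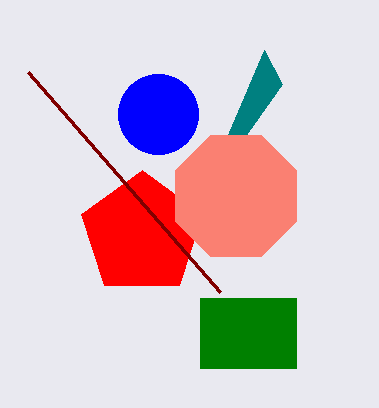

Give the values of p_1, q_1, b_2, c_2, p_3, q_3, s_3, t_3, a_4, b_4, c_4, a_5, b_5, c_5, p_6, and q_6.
p_1 = 264; q_1 = 50; b_2 = 114; c_2 = 40; p_3 = 200; q_3 = 298; s_3 = 296; t_3 = 368; a_4 = 142; b_4 = 234; c_4 = 64; a_5 = 236; b_5 = 196; c_5 = 66; p_6 = 220; q_6 = 292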